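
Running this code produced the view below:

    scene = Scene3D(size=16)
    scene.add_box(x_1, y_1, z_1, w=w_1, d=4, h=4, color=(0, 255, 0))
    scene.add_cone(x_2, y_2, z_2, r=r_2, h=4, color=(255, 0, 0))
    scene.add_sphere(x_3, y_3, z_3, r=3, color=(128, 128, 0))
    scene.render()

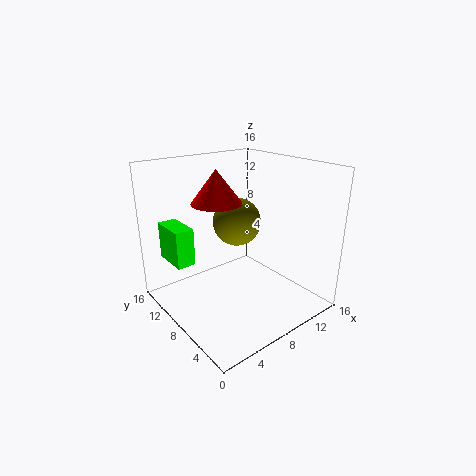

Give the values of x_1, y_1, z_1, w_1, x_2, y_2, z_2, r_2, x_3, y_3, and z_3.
x_1 = 1, y_1 = 9, z_1 = 6, w_1 = 2, x_2 = 8, y_2 = 12, z_2 = 11, r_2 = 3, x_3 = 11, y_3 = 12, z_3 = 8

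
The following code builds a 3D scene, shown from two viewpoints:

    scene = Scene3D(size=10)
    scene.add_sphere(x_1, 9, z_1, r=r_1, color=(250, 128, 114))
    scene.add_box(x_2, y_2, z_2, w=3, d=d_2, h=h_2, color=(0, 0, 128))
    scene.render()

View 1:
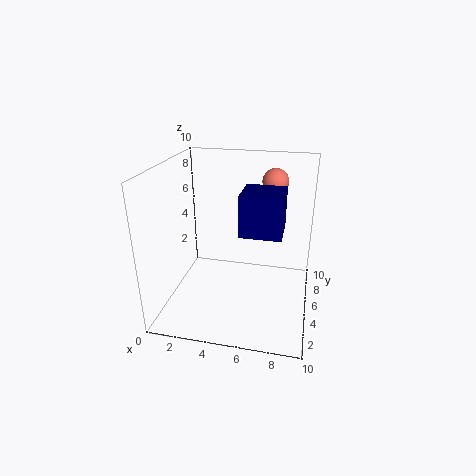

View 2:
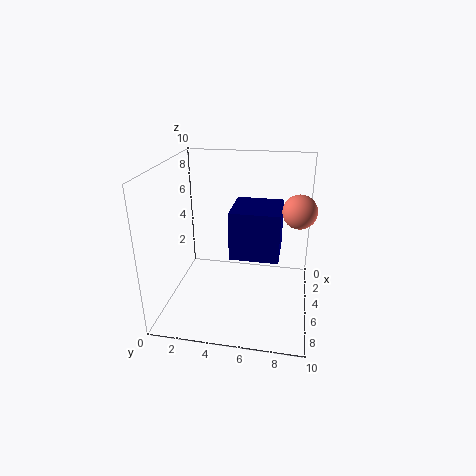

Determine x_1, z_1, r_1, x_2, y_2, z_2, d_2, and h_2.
x_1 = 7, z_1 = 8, r_1 = 1, x_2 = 5, y_2 = 5, z_2 = 5, d_2 = 3, h_2 = 3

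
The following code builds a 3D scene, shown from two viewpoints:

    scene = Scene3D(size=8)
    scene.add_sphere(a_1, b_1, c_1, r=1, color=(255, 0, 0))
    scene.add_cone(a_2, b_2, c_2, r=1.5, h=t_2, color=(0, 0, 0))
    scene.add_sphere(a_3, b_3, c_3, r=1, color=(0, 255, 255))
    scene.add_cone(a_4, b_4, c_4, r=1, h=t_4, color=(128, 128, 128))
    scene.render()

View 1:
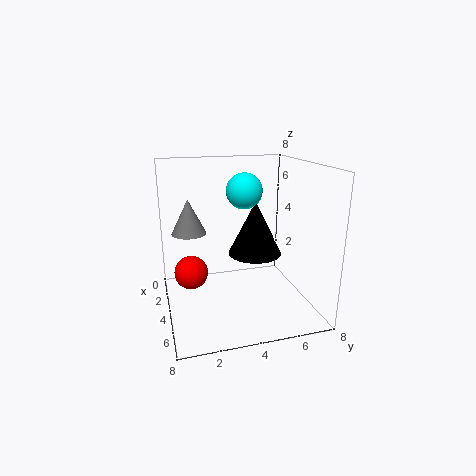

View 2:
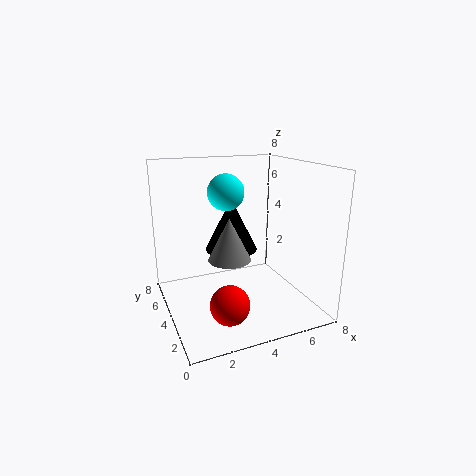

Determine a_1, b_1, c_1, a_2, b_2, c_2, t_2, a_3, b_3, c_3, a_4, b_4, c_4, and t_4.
a_1 = 2.5
b_1 = 1.5
c_1 = 1.5
a_2 = 4
b_2 = 5
c_2 = 3
t_2 = 3
a_3 = 3.5
b_3 = 4.5
c_3 = 6.5
a_4 = 2.5
b_4 = 1.5
c_4 = 4
t_4 = 2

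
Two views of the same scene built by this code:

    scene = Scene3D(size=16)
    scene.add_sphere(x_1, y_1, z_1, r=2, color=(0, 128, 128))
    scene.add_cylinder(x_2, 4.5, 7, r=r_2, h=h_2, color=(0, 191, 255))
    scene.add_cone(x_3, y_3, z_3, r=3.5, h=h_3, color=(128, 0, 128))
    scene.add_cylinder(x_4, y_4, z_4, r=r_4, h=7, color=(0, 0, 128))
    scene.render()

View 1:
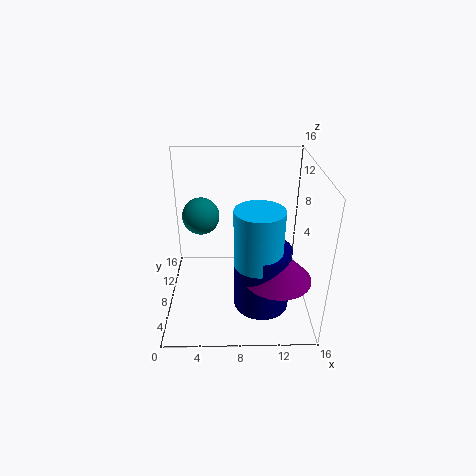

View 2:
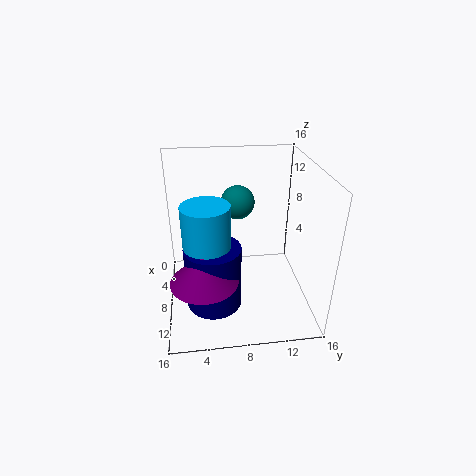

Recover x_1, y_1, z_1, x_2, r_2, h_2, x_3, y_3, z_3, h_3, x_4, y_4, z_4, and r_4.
x_1 = 4; y_1 = 8.5; z_1 = 10.5; x_2 = 10; r_2 = 2.5; h_2 = 6; x_3 = 12; y_3 = 4; z_3 = 5.5; h_3 = 3.5; x_4 = 10.5; y_4 = 5; z_4 = 1.5; r_4 = 3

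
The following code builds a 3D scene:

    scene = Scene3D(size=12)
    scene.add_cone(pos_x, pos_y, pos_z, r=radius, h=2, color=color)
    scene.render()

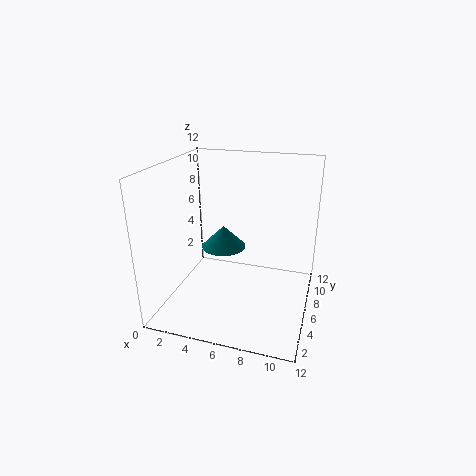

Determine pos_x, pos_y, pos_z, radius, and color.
pos_x = 4, pos_y = 8, pos_z = 4, radius = 2, color = 'teal'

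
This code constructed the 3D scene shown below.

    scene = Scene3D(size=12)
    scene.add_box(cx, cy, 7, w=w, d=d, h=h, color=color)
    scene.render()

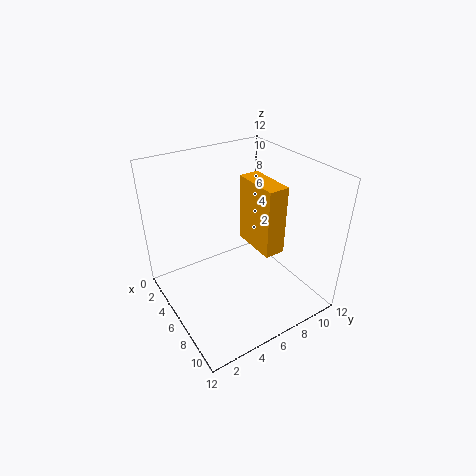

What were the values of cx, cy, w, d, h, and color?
cx = 7, cy = 5.5, w = 3.5, d = 1.5, h = 5, color = 'orange'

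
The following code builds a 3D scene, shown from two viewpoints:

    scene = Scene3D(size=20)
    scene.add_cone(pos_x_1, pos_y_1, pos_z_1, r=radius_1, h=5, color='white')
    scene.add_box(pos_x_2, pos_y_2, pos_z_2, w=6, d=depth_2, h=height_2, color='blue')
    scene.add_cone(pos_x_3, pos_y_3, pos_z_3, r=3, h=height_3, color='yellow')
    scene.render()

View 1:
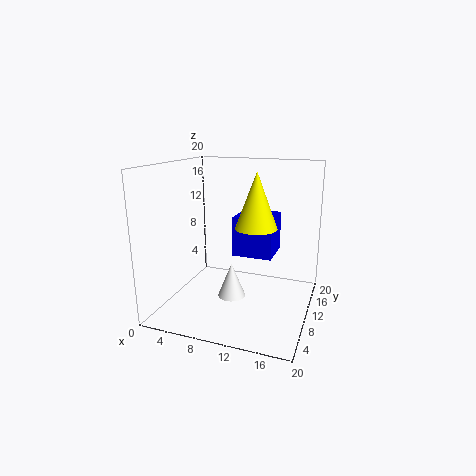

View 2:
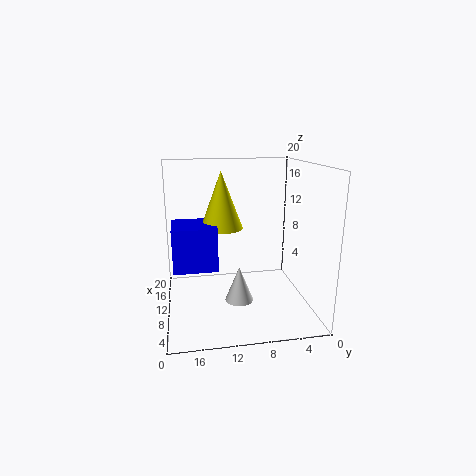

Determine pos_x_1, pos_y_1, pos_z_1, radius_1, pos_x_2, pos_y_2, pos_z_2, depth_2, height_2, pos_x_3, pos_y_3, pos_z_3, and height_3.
pos_x_1 = 9
pos_y_1 = 10
pos_z_1 = 1
radius_1 = 2
pos_x_2 = 8
pos_y_2 = 13
pos_z_2 = 6
depth_2 = 6
height_2 = 6
pos_x_3 = 12
pos_y_3 = 12
pos_z_3 = 11
height_3 = 8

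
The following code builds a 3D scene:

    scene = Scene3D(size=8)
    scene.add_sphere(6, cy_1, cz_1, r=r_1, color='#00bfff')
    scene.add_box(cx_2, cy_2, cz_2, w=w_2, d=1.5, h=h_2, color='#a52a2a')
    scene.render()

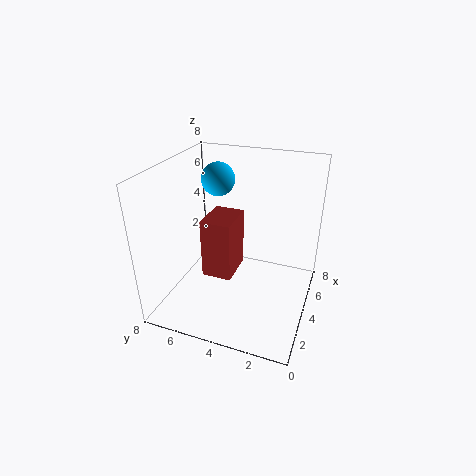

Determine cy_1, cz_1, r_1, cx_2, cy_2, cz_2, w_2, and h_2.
cy_1 = 6; cz_1 = 6.5; r_1 = 1; cx_2 = 1.5; cy_2 = 3.5; cz_2 = 3; w_2 = 2; h_2 = 3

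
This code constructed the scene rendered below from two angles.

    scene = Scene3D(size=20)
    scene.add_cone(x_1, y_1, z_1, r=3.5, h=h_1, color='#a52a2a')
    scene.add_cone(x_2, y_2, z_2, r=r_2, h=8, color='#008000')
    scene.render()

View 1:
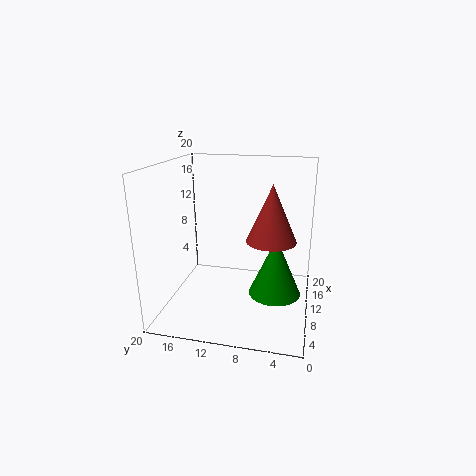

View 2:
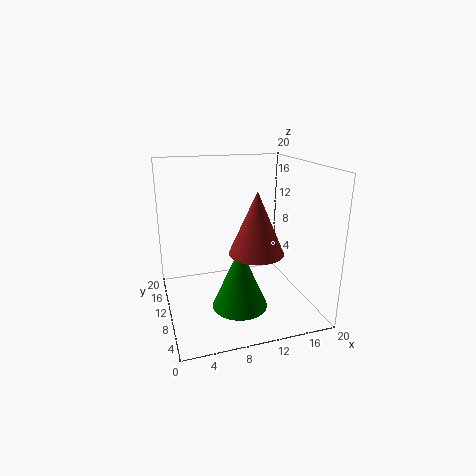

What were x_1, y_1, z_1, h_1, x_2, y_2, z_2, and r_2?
x_1 = 11; y_1 = 5.5; z_1 = 9.5; h_1 = 8; x_2 = 8.5; y_2 = 4.5; z_2 = 3; r_2 = 3.5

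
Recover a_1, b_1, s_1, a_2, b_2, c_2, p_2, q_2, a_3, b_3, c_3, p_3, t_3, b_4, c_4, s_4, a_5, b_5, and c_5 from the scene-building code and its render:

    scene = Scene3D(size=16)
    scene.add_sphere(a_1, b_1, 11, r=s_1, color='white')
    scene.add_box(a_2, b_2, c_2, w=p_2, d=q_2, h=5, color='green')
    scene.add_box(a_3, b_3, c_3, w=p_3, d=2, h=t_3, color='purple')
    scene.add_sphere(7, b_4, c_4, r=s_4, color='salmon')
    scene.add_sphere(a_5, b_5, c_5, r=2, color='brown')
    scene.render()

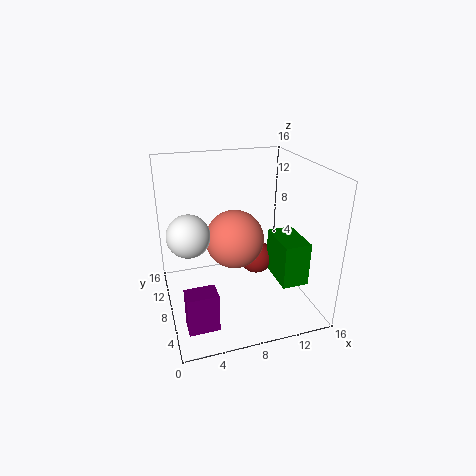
a_1 = 2
b_1 = 4
s_1 = 2
a_2 = 12
b_2 = 4
c_2 = 3
p_2 = 3
q_2 = 5
a_3 = 1
b_3 = 1
c_3 = 2
p_3 = 3
t_3 = 4
b_4 = 6
c_4 = 9
s_4 = 3
a_5 = 11
b_5 = 10
c_5 = 4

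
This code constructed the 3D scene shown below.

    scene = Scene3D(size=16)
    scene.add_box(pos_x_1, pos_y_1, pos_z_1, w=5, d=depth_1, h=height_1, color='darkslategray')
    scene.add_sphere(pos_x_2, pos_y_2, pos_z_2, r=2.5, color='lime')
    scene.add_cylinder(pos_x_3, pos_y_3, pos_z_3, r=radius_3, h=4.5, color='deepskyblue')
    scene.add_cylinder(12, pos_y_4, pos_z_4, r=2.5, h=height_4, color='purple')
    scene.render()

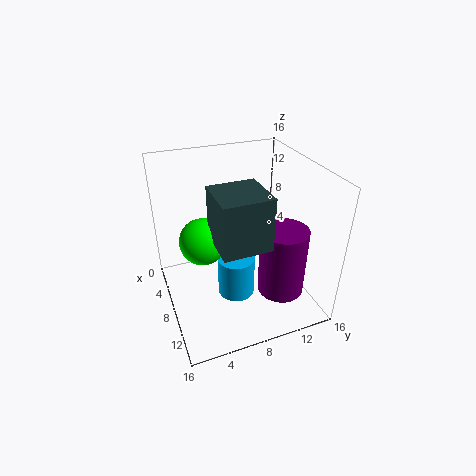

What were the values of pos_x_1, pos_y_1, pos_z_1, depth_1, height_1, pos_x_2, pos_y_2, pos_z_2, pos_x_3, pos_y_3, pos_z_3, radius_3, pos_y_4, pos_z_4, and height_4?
pos_x_1 = 8.5; pos_y_1 = 4.5; pos_z_1 = 9.5; depth_1 = 5; height_1 = 5.5; pos_x_2 = 8; pos_y_2 = 4; pos_z_2 = 8.5; pos_x_3 = 10; pos_y_3 = 7; pos_z_3 = 2.5; radius_3 = 2; pos_y_4 = 11.5; pos_z_4 = 3; height_4 = 7.5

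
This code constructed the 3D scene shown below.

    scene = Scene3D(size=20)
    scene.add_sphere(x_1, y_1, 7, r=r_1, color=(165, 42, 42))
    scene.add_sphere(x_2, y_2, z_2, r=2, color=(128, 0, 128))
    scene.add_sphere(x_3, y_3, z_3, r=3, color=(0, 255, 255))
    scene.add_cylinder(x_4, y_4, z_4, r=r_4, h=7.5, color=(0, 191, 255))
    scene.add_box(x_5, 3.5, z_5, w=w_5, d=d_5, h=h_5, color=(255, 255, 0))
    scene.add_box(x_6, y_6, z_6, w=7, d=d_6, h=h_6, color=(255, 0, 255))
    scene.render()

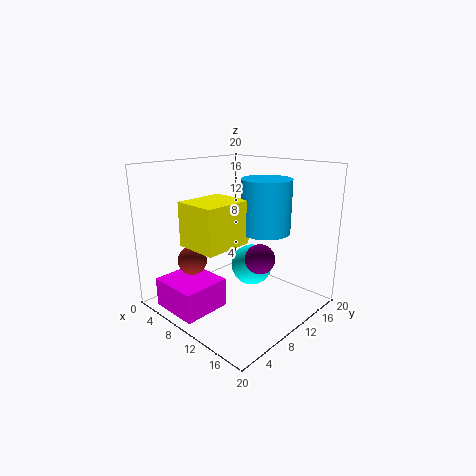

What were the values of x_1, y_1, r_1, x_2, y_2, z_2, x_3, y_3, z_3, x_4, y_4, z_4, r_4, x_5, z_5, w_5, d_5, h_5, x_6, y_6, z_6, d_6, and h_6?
x_1 = 6
y_1 = 5
r_1 = 2
x_2 = 14
y_2 = 10
z_2 = 8
x_3 = 10
y_3 = 13
z_3 = 5
x_4 = 12
y_4 = 13.5
z_4 = 10.5
r_4 = 3.5
x_5 = 5.5
z_5 = 9.5
w_5 = 6
d_5 = 7
h_5 = 6
x_6 = 3.5
y_6 = 0.5
z_6 = 1
d_6 = 6.5
h_6 = 4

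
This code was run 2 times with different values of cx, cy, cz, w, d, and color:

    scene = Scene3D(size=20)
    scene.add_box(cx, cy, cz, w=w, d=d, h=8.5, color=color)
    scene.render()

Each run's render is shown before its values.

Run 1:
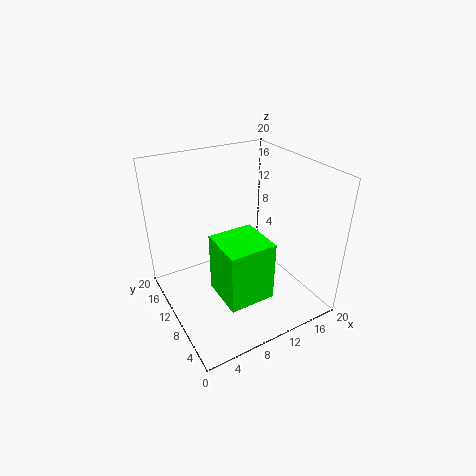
cx = 6
cy = 4.5
cz = 2.5
w = 6.5
d = 6.5
color = 'lime'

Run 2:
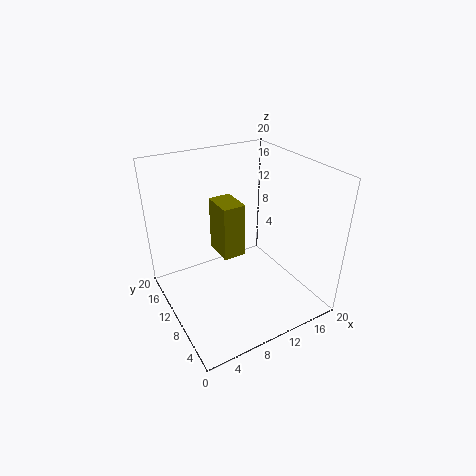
cx = 9.5
cy = 13
cz = 4.5
w = 3.5
d = 5
color = 'olive'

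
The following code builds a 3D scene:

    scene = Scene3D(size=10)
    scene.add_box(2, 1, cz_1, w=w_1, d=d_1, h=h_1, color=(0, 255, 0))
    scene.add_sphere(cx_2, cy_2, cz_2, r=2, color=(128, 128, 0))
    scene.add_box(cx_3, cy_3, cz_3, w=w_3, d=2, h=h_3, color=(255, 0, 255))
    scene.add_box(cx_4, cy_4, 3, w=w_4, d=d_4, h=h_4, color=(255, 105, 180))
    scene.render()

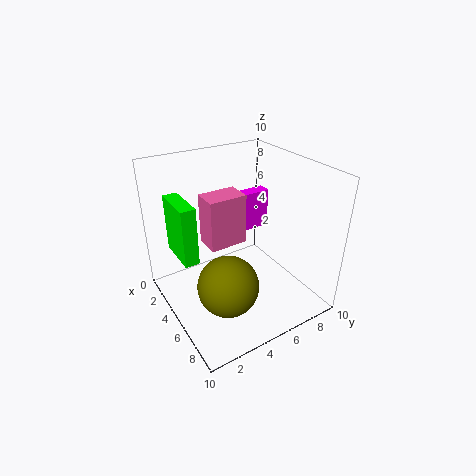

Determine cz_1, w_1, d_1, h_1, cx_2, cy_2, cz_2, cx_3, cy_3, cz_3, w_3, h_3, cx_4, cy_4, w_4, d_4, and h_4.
cz_1 = 4, w_1 = 3, d_1 = 1, h_1 = 4, cx_2 = 7, cy_2 = 3, cz_2 = 3, cx_3 = 2, cy_3 = 7, cz_3 = 4, w_3 = 1, h_3 = 3, cx_4 = 1, cy_4 = 4, w_4 = 2, d_4 = 3, h_4 = 4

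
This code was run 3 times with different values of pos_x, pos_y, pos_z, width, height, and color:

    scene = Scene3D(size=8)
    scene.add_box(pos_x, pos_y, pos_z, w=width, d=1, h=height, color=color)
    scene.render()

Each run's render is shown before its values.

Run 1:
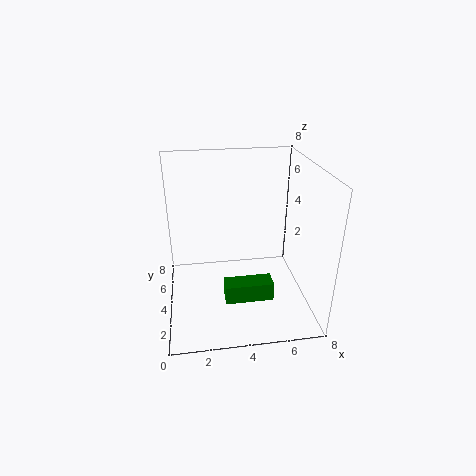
pos_x = 3, pos_y = 1.5, pos_z = 1.5, width = 2.5, height = 1, color = 'green'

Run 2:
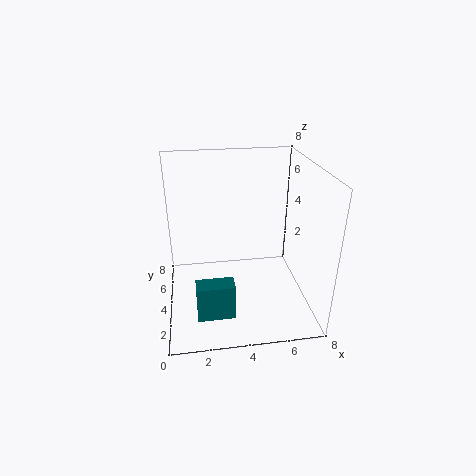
pos_x = 1.5, pos_y = 1.5, pos_z = 0.5, width = 2, height = 2, color = 'teal'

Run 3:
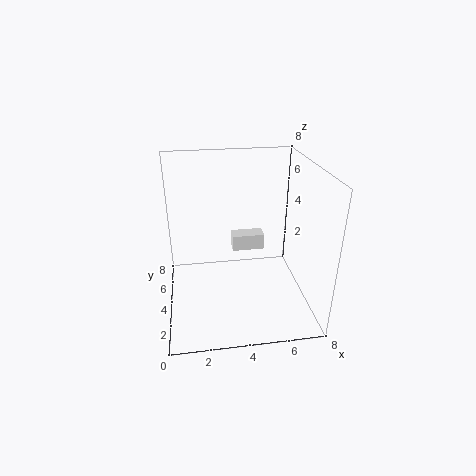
pos_x = 4, pos_y = 6, pos_z = 2, width = 2, height = 1, color = 'white'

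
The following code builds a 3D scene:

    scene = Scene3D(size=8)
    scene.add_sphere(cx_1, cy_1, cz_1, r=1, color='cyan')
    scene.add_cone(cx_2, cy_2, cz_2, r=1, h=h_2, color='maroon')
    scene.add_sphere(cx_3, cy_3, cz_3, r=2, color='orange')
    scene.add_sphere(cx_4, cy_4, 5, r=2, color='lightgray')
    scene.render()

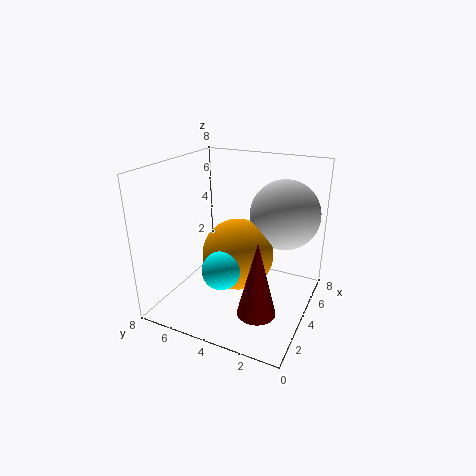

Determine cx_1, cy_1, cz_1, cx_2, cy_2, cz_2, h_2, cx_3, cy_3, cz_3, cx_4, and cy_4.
cx_1 = 2; cy_1 = 4; cz_1 = 3; cx_2 = 2; cy_2 = 2; cz_2 = 1; h_2 = 4; cx_3 = 4; cy_3 = 4; cz_3 = 3; cx_4 = 6; cy_4 = 2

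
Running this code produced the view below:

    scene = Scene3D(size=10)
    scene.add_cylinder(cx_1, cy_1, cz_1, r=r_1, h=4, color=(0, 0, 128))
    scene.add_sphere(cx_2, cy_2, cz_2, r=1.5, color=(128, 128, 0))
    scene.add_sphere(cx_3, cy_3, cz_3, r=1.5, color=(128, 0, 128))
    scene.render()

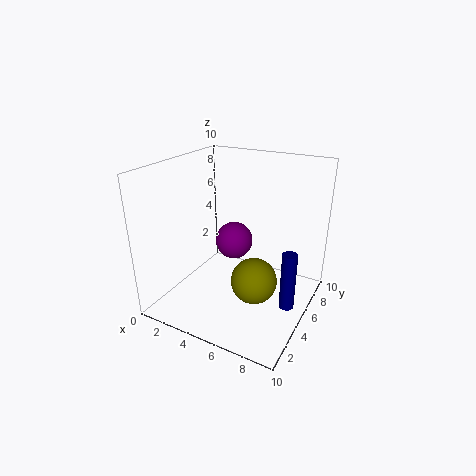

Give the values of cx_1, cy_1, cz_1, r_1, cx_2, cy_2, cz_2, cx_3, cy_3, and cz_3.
cx_1 = 9, cy_1 = 4.5, cz_1 = 1, r_1 = 0.5, cx_2 = 7, cy_2 = 3.5, cz_2 = 3, cx_3 = 3, cy_3 = 8, cz_3 = 3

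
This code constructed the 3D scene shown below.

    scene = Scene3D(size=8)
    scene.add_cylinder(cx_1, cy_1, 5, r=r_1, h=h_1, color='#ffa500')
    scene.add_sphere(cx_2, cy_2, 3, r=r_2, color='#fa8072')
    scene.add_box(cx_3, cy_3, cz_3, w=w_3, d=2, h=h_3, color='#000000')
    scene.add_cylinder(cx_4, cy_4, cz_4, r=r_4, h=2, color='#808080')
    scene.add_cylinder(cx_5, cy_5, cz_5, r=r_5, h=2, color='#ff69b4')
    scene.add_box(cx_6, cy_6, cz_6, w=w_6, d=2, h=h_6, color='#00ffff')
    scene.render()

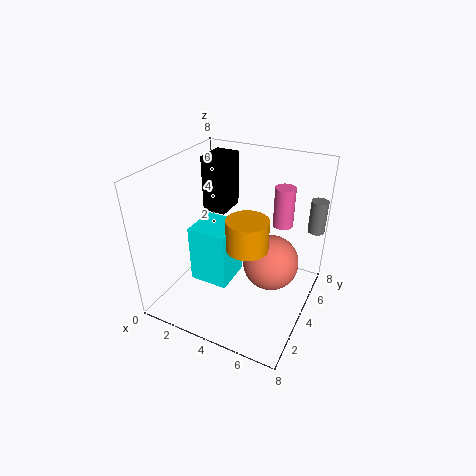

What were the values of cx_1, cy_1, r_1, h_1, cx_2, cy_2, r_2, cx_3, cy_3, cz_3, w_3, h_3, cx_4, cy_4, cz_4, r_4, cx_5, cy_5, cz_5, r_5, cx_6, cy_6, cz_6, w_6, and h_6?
cx_1 = 5.5; cy_1 = 2; r_1 = 1; h_1 = 1.5; cx_2 = 6; cy_2 = 4; r_2 = 1.5; cx_3 = 0.5; cy_3 = 6; cz_3 = 4; w_3 = 1.5; h_3 = 3.5; cx_4 = 7.5; cy_4 = 7.5; cz_4 = 3.5; r_4 = 0.5; cx_5 = 6.5; cy_5 = 4; cz_5 = 5.5; r_5 = 0.5; cx_6 = 2.5; cy_6 = 1.5; cz_6 = 2.5; w_6 = 2; h_6 = 3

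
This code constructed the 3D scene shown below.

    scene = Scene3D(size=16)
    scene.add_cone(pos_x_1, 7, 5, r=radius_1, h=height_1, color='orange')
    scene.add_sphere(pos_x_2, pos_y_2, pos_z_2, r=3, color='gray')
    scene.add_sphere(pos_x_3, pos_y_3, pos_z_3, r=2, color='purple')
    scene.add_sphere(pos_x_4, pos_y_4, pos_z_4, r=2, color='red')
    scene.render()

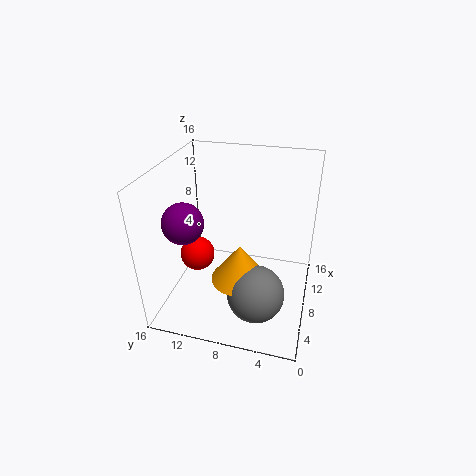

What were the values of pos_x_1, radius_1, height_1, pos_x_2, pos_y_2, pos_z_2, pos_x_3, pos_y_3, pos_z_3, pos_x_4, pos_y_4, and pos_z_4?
pos_x_1 = 5
radius_1 = 3
height_1 = 4
pos_x_2 = 4
pos_y_2 = 5
pos_z_2 = 4
pos_x_3 = 3
pos_y_3 = 12
pos_z_3 = 12
pos_x_4 = 8
pos_y_4 = 13
pos_z_4 = 5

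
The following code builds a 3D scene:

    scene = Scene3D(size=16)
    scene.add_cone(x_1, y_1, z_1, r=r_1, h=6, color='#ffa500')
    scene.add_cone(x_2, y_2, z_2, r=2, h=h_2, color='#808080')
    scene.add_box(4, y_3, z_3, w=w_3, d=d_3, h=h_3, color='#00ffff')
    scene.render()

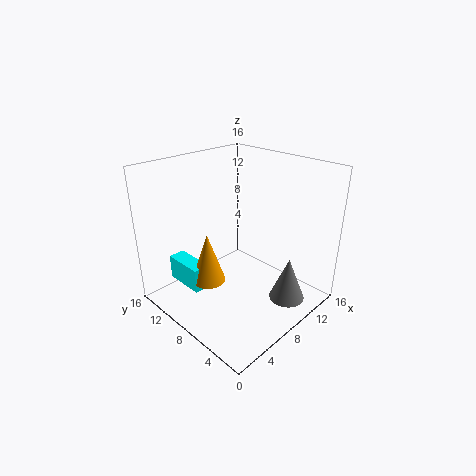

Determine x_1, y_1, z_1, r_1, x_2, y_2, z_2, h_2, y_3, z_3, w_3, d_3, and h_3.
x_1 = 6; y_1 = 11; z_1 = 2; r_1 = 2; x_2 = 11; y_2 = 3; z_2 = 1; h_2 = 5; y_3 = 11; z_3 = 1; w_3 = 2; d_3 = 5; h_3 = 3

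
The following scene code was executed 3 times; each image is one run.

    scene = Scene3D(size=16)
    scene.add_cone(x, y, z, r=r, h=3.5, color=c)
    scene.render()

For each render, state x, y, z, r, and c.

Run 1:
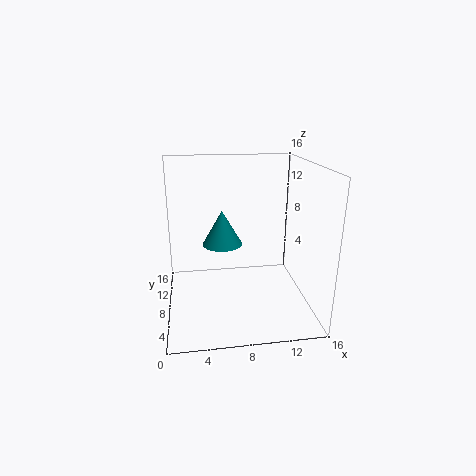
x = 6
y = 5.5
z = 8.5
r = 2
c = 'teal'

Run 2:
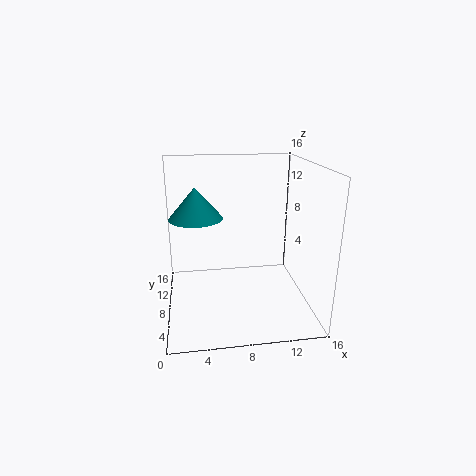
x = 3.5
y = 9.5
z = 10
r = 3
c = 'teal'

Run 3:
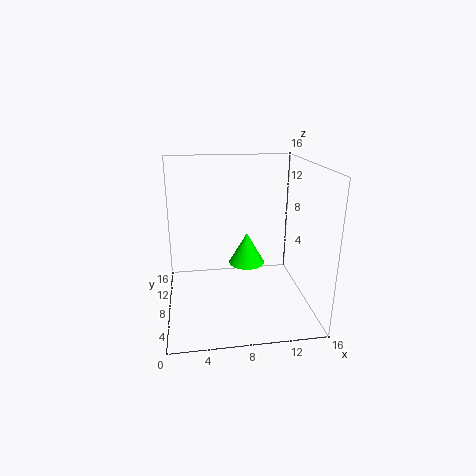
x = 9
y = 8
z = 5
r = 2
c = 'lime'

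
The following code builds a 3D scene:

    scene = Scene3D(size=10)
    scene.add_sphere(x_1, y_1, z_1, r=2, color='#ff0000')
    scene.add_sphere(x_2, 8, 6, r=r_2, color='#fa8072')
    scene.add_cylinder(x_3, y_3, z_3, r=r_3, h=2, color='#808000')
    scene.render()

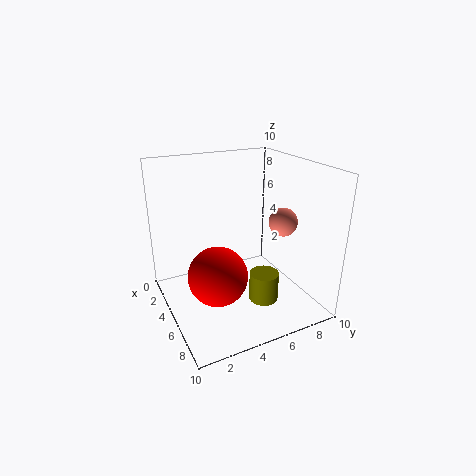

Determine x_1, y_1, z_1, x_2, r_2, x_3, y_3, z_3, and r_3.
x_1 = 6, y_1 = 3, z_1 = 3, x_2 = 6, r_2 = 1, x_3 = 7, y_3 = 6, z_3 = 1, r_3 = 1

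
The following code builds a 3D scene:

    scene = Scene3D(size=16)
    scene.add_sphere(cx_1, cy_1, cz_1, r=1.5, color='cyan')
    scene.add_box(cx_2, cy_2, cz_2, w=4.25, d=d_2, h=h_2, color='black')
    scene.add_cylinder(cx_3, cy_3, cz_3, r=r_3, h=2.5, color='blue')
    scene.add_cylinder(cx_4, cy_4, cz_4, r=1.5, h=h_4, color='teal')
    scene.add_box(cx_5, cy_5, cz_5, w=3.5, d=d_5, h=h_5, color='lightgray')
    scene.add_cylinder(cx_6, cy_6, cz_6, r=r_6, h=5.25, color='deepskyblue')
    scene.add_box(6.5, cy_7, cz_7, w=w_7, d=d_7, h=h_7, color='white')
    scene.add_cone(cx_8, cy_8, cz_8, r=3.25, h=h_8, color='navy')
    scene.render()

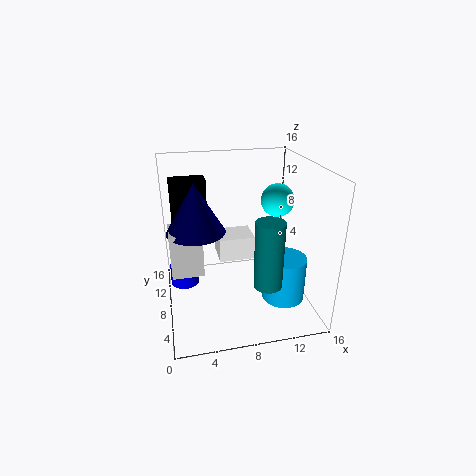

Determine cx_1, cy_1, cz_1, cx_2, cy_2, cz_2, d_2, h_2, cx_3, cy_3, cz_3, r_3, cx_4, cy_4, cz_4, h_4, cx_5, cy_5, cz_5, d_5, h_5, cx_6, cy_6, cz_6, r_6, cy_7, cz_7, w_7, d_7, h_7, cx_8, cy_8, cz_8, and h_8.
cx_1 = 10.5
cy_1 = 3
cz_1 = 14
cx_2 = 1
cy_2 = 12.5
cz_2 = 7.5
d_2 = 2.25
h_2 = 6
cx_3 = 2
cy_3 = 12
cz_3 = 0.5
r_3 = 1.75
cx_4 = 10.25
cy_4 = 3.75
cz_4 = 4.25
h_4 = 7.25
cx_5 = 0.5
cy_5 = 7
cz_5 = 4.25
d_5 = 3.75
h_5 = 5
cx_6 = 13.25
cy_6 = 6.75
cz_6 = 0.25
r_6 = 2.5
cy_7 = 11.5
cz_7 = 3
w_7 = 4.5
d_7 = 3.75
h_7 = 3
cx_8 = 3.5
cy_8 = 9
cz_8 = 8.75
h_8 = 5.5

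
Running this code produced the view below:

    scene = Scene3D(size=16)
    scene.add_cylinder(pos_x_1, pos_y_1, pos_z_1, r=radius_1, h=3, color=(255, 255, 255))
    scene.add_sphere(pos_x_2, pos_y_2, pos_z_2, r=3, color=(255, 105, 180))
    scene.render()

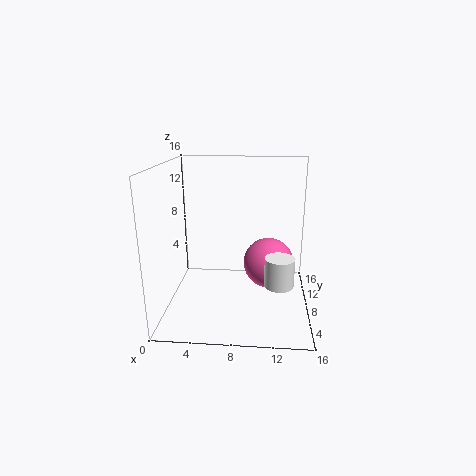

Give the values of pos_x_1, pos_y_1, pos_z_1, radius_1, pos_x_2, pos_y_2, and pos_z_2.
pos_x_1 = 12.5
pos_y_1 = 4
pos_z_1 = 4.5
radius_1 = 1.5
pos_x_2 = 11.5
pos_y_2 = 10.5
pos_z_2 = 4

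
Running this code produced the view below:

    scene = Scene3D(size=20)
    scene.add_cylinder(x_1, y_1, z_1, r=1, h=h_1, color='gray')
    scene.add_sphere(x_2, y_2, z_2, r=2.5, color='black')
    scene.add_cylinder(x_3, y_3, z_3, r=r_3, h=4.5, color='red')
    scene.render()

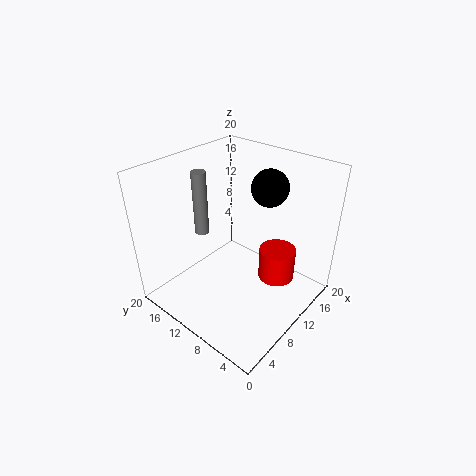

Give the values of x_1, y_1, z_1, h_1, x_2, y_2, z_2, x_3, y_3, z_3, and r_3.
x_1 = 8, y_1 = 15, z_1 = 10, h_1 = 9, x_2 = 13.5, y_2 = 7.5, z_2 = 17, x_3 = 12.5, y_3 = 5, z_3 = 4.5, r_3 = 2.5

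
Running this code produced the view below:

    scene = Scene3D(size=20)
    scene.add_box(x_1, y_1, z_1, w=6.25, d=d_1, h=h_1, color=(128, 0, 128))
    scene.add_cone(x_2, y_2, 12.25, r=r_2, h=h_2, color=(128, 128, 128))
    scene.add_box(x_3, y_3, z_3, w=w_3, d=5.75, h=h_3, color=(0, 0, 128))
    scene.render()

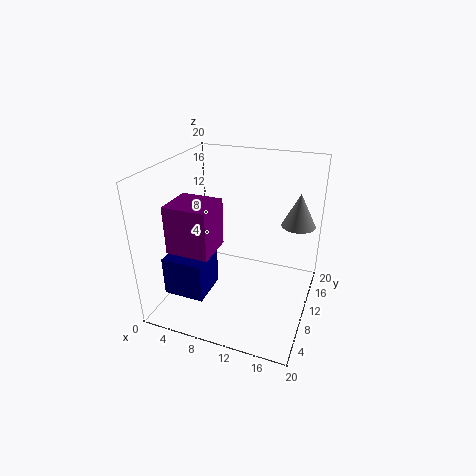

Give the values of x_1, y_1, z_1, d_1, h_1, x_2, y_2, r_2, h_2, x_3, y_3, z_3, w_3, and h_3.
x_1 = 0.75; y_1 = 6; z_1 = 7.75; d_1 = 5.75; h_1 = 7; x_2 = 17.75; y_2 = 12.25; r_2 = 2.25; h_2 = 4.5; x_3 = 0.25; y_3 = 5.25; z_3 = 1.25; w_3 = 6; h_3 = 5.75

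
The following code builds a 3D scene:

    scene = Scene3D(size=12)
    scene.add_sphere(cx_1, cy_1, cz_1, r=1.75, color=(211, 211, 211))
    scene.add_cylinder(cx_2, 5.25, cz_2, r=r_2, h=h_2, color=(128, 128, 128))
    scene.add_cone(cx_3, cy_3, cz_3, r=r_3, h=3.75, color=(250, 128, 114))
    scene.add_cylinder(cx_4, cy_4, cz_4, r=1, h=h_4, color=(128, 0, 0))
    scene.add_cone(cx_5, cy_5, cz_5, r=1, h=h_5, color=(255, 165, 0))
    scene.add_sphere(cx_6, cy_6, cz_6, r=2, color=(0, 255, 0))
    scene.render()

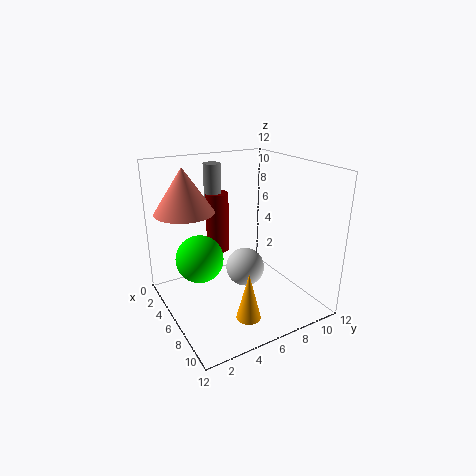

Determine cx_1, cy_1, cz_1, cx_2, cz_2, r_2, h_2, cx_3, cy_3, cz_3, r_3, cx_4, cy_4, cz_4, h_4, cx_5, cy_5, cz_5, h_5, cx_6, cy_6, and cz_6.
cx_1 = 4.75
cy_1 = 7.5
cz_1 = 2.25
cx_2 = 3
cz_2 = 7.75
r_2 = 0.75
h_2 = 4
cx_3 = 3.25
cy_3 = 2.5
cz_3 = 8
r_3 = 2.5
cx_4 = 3.25
cy_4 = 5.5
cz_4 = 4
h_4 = 5.25
cx_5 = 9
cy_5 = 5.25
cz_5 = 0.25
h_5 = 4
cx_6 = 4.75
cy_6 = 3
cz_6 = 4.25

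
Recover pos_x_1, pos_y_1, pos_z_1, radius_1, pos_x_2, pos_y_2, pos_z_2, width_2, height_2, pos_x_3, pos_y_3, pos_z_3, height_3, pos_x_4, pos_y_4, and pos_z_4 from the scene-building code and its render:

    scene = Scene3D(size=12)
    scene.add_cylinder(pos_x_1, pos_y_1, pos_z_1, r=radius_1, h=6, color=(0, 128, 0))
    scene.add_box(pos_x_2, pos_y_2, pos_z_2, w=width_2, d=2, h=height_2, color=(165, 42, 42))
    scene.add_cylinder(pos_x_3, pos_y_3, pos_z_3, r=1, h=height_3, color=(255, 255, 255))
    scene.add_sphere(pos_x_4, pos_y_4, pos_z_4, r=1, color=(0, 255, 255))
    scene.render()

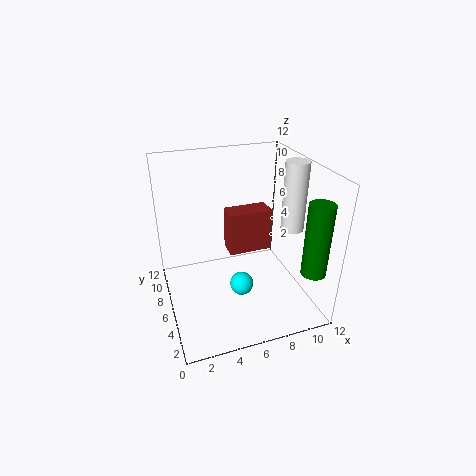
pos_x_1 = 11; pos_y_1 = 2; pos_z_1 = 4; radius_1 = 1; pos_x_2 = 6; pos_y_2 = 8; pos_z_2 = 3; width_2 = 4; height_2 = 4; pos_x_3 = 11; pos_y_3 = 6; pos_z_3 = 6; height_3 = 6; pos_x_4 = 6; pos_y_4 = 5; pos_z_4 = 2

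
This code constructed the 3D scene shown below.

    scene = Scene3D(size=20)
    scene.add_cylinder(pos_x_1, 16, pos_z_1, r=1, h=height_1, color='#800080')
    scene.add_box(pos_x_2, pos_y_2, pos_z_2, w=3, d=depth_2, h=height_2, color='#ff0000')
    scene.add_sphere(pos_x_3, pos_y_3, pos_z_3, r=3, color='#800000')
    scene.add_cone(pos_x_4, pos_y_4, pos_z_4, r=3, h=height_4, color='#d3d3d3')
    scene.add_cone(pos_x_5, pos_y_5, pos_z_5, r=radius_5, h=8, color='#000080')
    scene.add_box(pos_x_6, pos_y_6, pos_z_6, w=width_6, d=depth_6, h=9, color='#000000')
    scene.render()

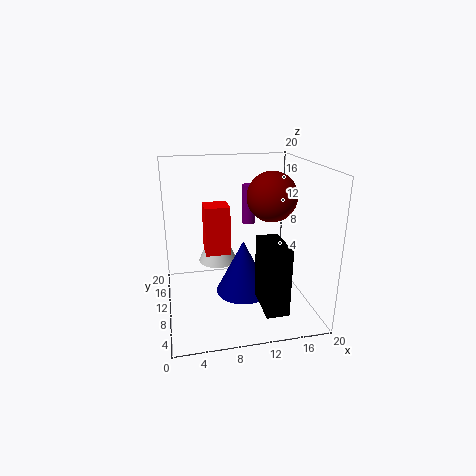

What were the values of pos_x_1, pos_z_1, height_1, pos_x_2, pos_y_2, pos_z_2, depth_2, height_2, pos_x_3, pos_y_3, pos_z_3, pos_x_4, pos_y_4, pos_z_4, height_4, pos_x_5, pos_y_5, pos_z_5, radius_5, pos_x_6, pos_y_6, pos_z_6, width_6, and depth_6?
pos_x_1 = 13, pos_z_1 = 10, height_1 = 6, pos_x_2 = 5, pos_y_2 = 5, pos_z_2 = 10, depth_2 = 3, height_2 = 6, pos_x_3 = 13, pos_y_3 = 5, pos_z_3 = 17, pos_x_4 = 8, pos_y_4 = 16, pos_z_4 = 4, height_4 = 7, pos_x_5 = 11, pos_y_5 = 11, pos_z_5 = 1, radius_5 = 4, pos_x_6 = 12, pos_y_6 = 2, pos_z_6 = 2, width_6 = 3, depth_6 = 6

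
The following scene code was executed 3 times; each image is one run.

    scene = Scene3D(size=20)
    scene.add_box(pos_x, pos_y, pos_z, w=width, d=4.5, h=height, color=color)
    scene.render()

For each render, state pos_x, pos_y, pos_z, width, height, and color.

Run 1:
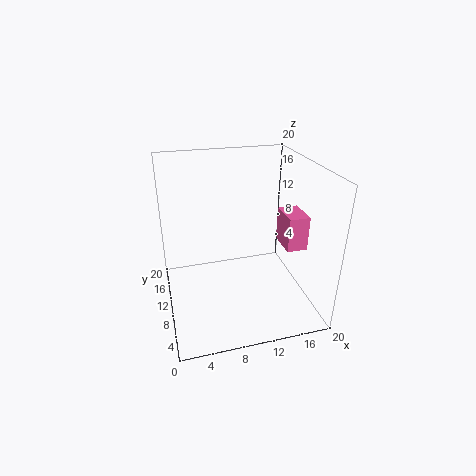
pos_x = 16.75, pos_y = 8, pos_z = 7.75, width = 3, height = 5, color = 'hotpink'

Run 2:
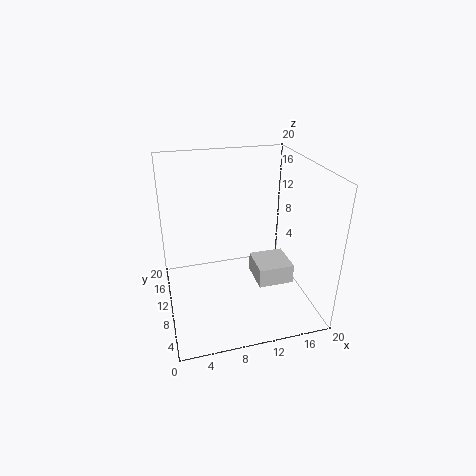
pos_x = 11, pos_y = 3.25, pos_z = 6.25, width = 4.5, height = 2.5, color = 'lightgray'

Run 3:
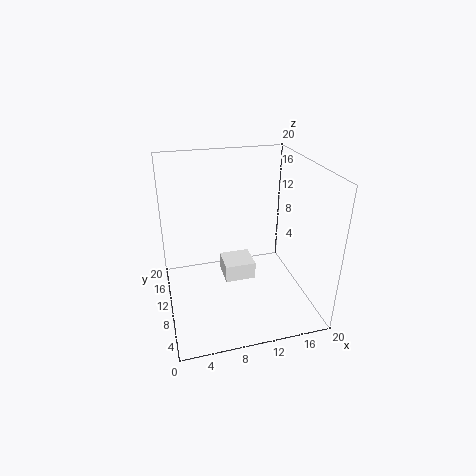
pos_x = 8.75, pos_y = 12.25, pos_z = 1, width = 4.75, height = 2.75, color = 'white'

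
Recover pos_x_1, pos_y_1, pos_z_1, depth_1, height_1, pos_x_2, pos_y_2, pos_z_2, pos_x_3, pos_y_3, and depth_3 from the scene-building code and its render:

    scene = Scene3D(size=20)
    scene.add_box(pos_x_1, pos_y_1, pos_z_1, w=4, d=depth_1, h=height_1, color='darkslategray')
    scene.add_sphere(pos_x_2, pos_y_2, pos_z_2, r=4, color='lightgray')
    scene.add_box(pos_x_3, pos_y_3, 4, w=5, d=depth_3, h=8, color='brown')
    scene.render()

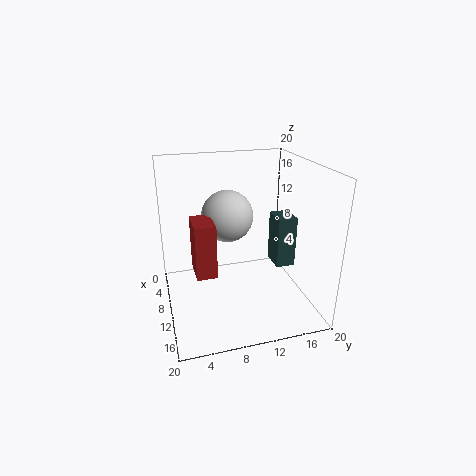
pos_x_1 = 4
pos_y_1 = 17
pos_z_1 = 3
depth_1 = 3
height_1 = 8
pos_x_2 = 4
pos_y_2 = 10
pos_z_2 = 11
pos_x_3 = 5
pos_y_3 = 4
depth_3 = 3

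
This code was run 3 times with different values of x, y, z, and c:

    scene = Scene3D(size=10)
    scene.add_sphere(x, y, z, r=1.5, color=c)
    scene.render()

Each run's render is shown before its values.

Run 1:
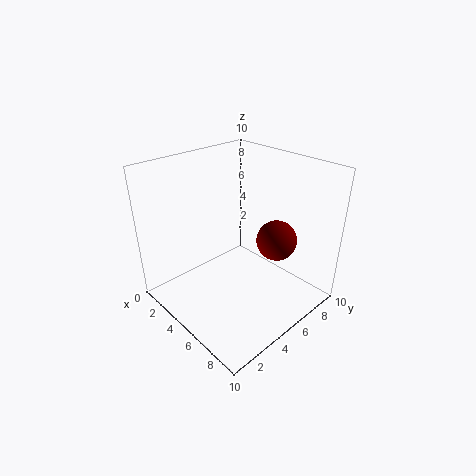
x = 6; y = 8; z = 4; c = 'maroon'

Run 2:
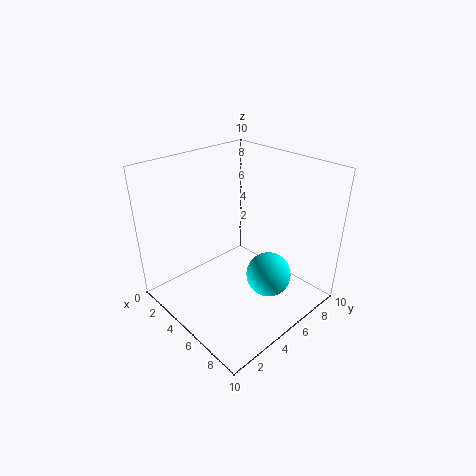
x = 7.5; y = 5.5; z = 3; c = 'cyan'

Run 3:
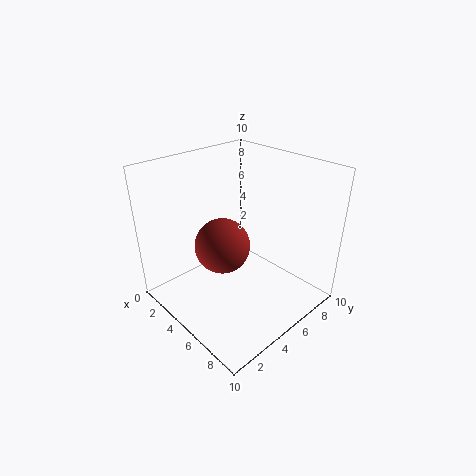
x = 7.5; y = 1.5; z = 7; c = 'brown'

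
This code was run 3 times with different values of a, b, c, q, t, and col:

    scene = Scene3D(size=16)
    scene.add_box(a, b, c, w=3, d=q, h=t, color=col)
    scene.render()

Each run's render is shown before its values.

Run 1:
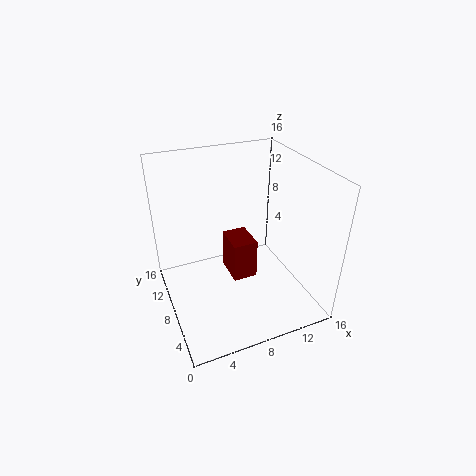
a = 8, b = 9, c = 1, q = 4, t = 5, col = 'maroon'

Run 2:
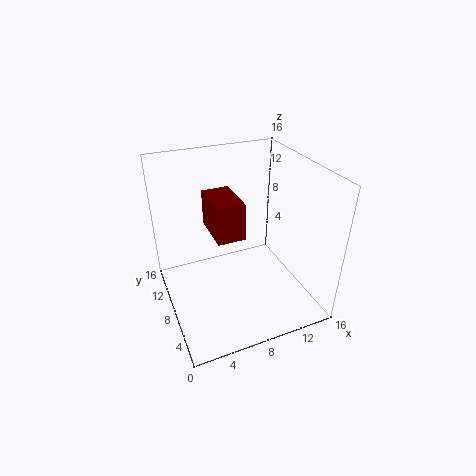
a = 5, b = 6, c = 9, q = 5, t = 4, col = 'maroon'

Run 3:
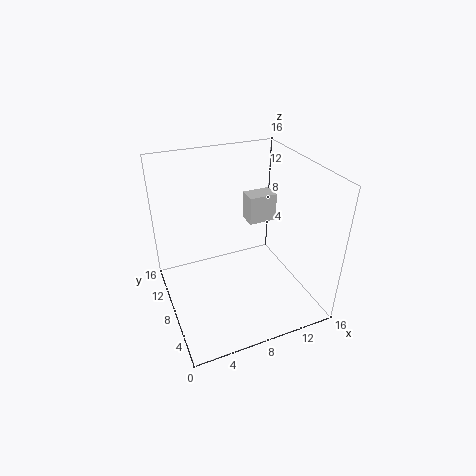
a = 9, b = 7, c = 10, q = 2, t = 3, col = 'lightgray'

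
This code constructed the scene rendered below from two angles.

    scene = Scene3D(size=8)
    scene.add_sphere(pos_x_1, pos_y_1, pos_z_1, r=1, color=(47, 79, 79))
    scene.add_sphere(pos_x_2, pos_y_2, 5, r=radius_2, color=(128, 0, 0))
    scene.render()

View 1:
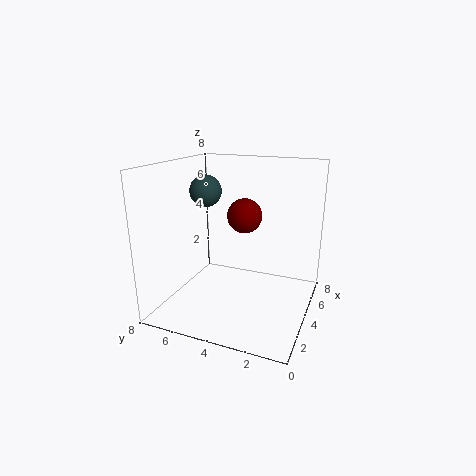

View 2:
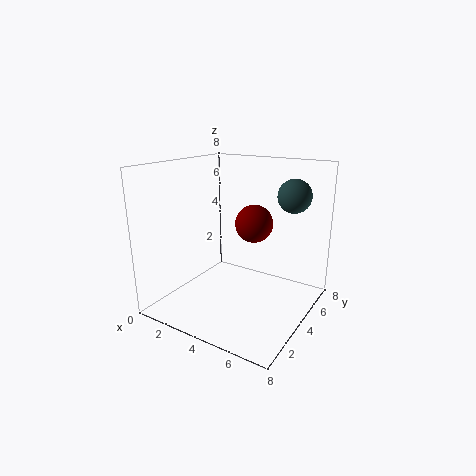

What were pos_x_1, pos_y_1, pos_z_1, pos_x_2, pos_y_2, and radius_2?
pos_x_1 = 6; pos_y_1 = 7; pos_z_1 = 6; pos_x_2 = 5; pos_y_2 = 4; radius_2 = 1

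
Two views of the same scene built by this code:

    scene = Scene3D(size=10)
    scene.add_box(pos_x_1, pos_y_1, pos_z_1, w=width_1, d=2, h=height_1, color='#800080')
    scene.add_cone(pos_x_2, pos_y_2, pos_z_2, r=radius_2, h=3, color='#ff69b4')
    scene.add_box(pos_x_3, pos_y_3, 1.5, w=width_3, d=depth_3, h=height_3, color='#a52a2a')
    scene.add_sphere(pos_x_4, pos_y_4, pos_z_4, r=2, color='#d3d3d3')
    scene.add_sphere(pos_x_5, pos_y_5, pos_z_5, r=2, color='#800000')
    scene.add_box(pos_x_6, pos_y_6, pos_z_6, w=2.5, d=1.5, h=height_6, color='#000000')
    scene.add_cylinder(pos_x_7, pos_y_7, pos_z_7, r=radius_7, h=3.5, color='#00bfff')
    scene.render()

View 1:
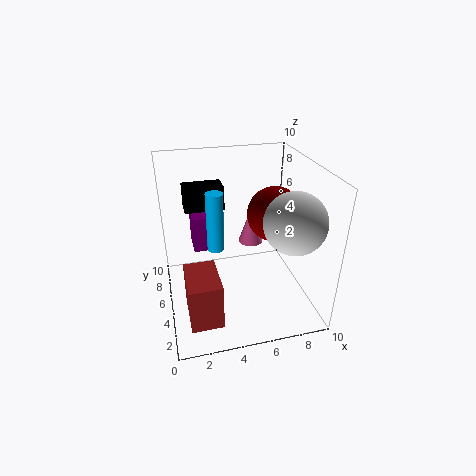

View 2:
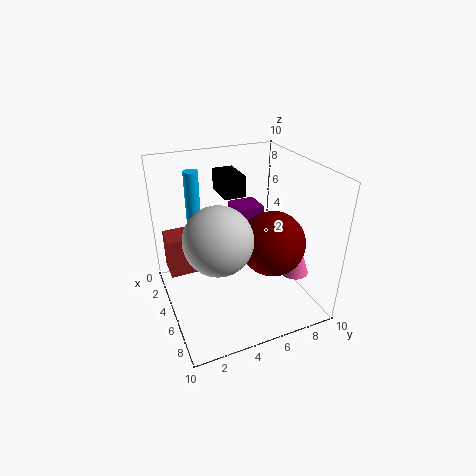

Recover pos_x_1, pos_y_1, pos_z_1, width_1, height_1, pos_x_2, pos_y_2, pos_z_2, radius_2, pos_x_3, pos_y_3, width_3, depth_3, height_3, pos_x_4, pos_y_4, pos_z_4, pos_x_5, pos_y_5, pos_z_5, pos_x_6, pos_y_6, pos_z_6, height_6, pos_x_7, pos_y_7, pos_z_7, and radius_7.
pos_x_1 = 2
pos_y_1 = 5.5
pos_z_1 = 4
width_1 = 2
height_1 = 2.5
pos_x_2 = 7
pos_y_2 = 8.5
pos_z_2 = 2.5
radius_2 = 1
pos_x_3 = 1
pos_y_3 = 0.5
width_3 = 2
depth_3 = 3
height_3 = 3
pos_x_4 = 8
pos_y_4 = 2.5
pos_z_4 = 7
pos_x_5 = 8
pos_y_5 = 6
pos_z_5 = 6
pos_x_6 = 1.5
pos_y_6 = 4.5
pos_z_6 = 7.5
height_6 = 1.5
pos_x_7 = 3
pos_y_7 = 2.5
pos_z_7 = 6
radius_7 = 0.5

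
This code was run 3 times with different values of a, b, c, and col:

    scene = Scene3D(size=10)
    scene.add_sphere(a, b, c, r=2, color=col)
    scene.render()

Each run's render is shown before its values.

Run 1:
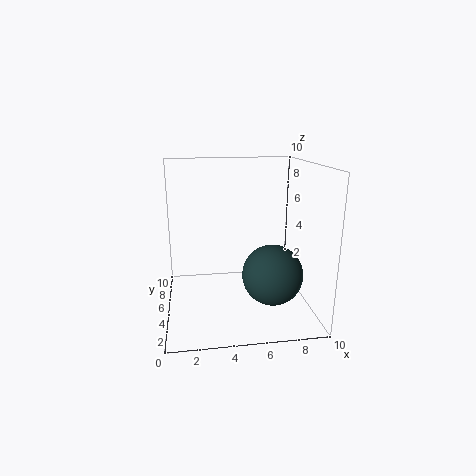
a = 7; b = 3; c = 3; col = 'darkslategray'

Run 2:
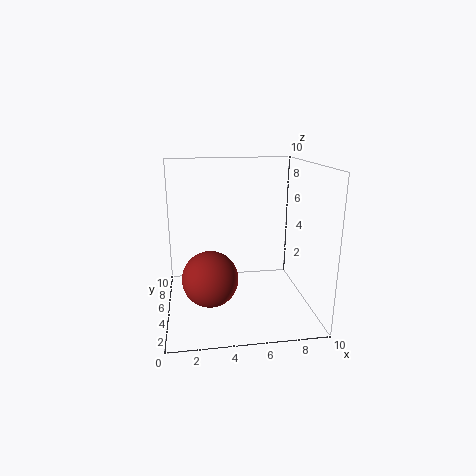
a = 3; b = 5; c = 2; col = 'brown'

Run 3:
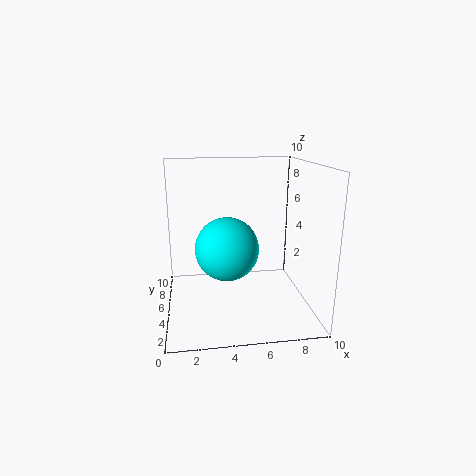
a = 4; b = 3; c = 5; col = 'cyan'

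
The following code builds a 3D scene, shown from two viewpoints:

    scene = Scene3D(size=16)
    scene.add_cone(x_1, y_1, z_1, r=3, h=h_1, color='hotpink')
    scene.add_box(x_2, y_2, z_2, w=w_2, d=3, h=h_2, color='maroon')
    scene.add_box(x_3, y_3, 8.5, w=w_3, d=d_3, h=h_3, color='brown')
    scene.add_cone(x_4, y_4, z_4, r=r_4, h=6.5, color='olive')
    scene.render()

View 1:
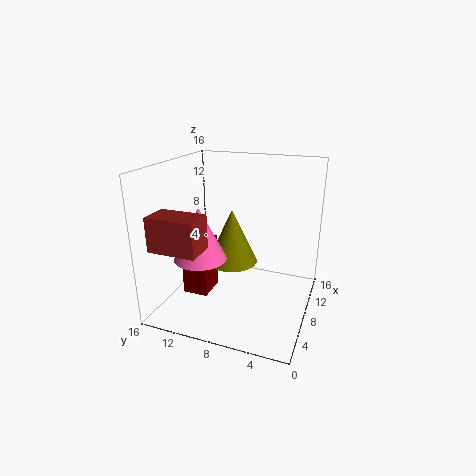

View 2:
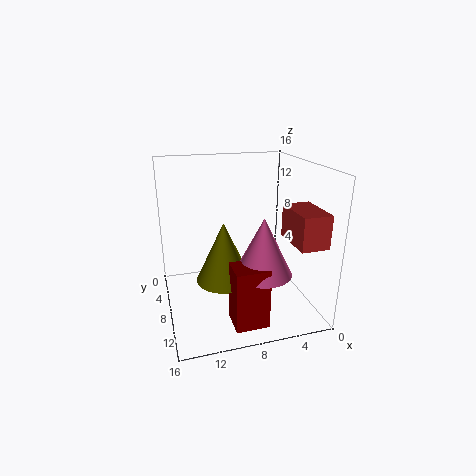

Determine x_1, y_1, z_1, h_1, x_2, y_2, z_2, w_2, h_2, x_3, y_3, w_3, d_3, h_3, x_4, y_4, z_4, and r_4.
x_1 = 6.5; y_1 = 12; z_1 = 5.5; h_1 = 6; x_2 = 6.5; y_2 = 11.5; z_2 = 0.5; w_2 = 3.5; h_2 = 6.5; x_3 = 0.5; y_3 = 9.5; w_3 = 3; d_3 = 5; h_3 = 3.5; x_4 = 10; y_4 = 9.5; z_4 = 4; r_4 = 3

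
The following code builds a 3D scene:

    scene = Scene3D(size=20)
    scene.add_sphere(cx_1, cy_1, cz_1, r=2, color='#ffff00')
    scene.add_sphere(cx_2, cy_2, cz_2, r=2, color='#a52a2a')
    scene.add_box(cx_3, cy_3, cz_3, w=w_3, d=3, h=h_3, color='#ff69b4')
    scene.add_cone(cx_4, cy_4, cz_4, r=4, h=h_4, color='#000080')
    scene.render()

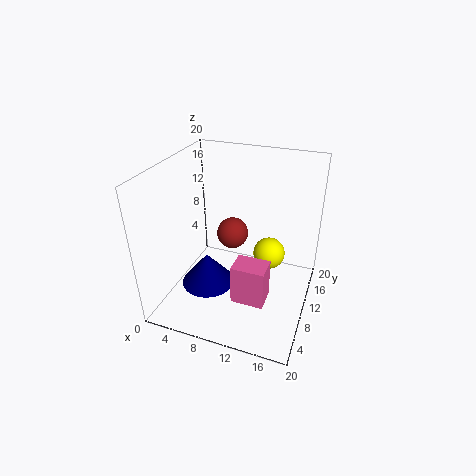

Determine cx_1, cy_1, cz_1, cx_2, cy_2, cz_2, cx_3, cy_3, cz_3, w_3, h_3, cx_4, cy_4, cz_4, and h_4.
cx_1 = 15, cy_1 = 8, cz_1 = 10, cx_2 = 10, cy_2 = 8, cz_2 = 12, cx_3 = 12, cy_3 = 2, cz_3 = 6, w_3 = 4, h_3 = 5, cx_4 = 5, cy_4 = 10, cz_4 = 1, h_4 = 5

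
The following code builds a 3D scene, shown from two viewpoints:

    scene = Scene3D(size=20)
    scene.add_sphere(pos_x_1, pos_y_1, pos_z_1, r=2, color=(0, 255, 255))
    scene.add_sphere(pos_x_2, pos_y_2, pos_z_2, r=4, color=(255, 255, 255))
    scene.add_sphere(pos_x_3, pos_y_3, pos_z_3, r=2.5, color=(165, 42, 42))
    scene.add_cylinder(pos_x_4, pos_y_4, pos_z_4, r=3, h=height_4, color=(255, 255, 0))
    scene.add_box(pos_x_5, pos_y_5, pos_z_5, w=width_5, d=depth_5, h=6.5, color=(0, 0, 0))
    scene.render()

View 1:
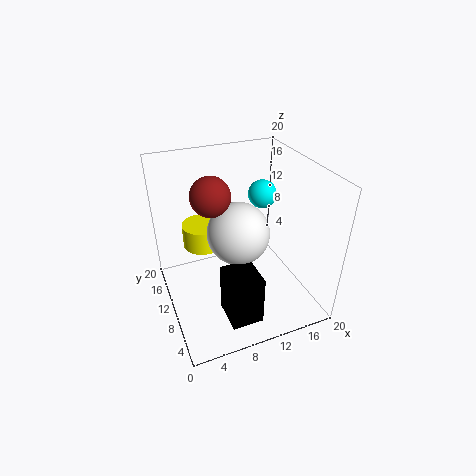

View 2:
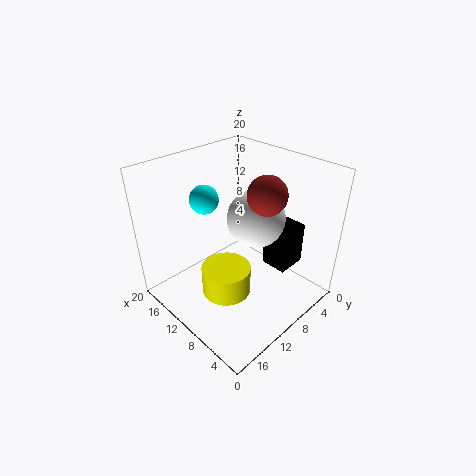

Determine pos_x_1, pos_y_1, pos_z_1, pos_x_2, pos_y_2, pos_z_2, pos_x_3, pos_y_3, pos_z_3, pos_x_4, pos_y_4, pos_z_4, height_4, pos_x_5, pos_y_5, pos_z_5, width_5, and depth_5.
pos_x_1 = 14.5
pos_y_1 = 12
pos_z_1 = 15
pos_x_2 = 9
pos_y_2 = 7.5
pos_z_2 = 12.5
pos_x_3 = 6
pos_y_3 = 9
pos_z_3 = 17.5
pos_x_4 = 6.5
pos_y_4 = 15.5
pos_z_4 = 6.5
height_4 = 3.5
pos_x_5 = 5.5
pos_y_5 = 0.5
pos_z_5 = 3.5
width_5 = 4
depth_5 = 4.5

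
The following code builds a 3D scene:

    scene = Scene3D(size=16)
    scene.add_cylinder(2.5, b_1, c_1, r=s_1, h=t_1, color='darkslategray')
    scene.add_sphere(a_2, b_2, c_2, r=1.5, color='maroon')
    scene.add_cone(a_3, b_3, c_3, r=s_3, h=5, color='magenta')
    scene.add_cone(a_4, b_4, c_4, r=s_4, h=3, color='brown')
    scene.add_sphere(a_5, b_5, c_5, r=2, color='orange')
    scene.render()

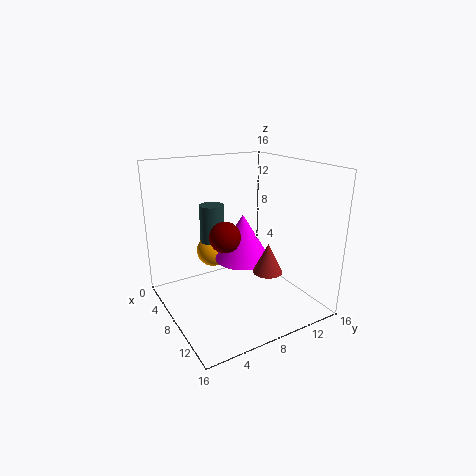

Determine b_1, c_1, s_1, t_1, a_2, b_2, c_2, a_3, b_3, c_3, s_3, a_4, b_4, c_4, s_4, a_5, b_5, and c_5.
b_1 = 7.5
c_1 = 5.5
s_1 = 1.5
t_1 = 5
a_2 = 11.5
b_2 = 4.5
c_2 = 10
a_3 = 9
b_3 = 8
c_3 = 6
s_3 = 3
a_4 = 13
b_4 = 8.5
c_4 = 6
s_4 = 1.5
a_5 = 2.5
b_5 = 7.5
c_5 = 4.5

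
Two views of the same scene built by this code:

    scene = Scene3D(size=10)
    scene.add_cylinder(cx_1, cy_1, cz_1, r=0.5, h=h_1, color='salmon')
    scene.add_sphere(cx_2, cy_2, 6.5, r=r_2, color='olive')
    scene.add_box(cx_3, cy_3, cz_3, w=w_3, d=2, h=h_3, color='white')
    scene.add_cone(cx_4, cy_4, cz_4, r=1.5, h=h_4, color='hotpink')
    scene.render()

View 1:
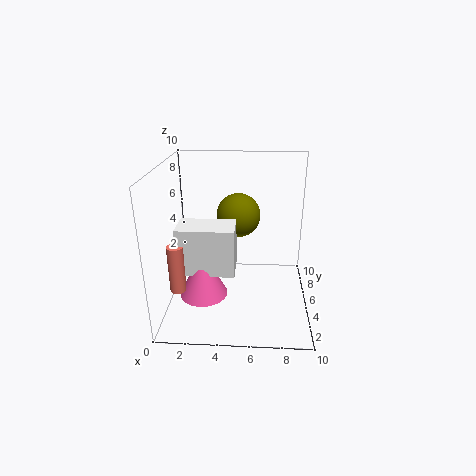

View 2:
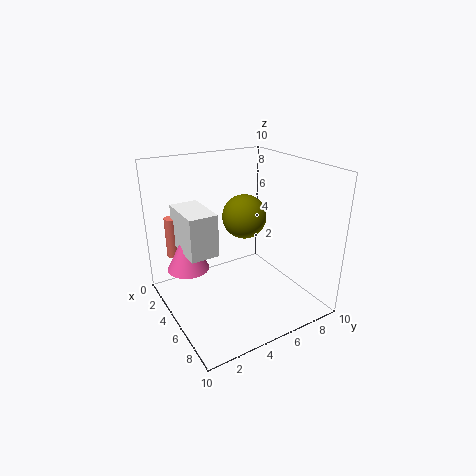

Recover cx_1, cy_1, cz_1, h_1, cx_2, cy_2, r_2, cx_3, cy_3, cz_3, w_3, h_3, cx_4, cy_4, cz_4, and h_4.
cx_1 = 1.5; cy_1 = 1.5; cz_1 = 3; h_1 = 3; cx_2 = 5; cy_2 = 5.5; r_2 = 1.5; cx_3 = 1.5; cy_3 = 1.5; cz_3 = 4; w_3 = 3.5; h_3 = 3; cx_4 = 3; cy_4 = 2; cz_4 = 2.5; h_4 = 3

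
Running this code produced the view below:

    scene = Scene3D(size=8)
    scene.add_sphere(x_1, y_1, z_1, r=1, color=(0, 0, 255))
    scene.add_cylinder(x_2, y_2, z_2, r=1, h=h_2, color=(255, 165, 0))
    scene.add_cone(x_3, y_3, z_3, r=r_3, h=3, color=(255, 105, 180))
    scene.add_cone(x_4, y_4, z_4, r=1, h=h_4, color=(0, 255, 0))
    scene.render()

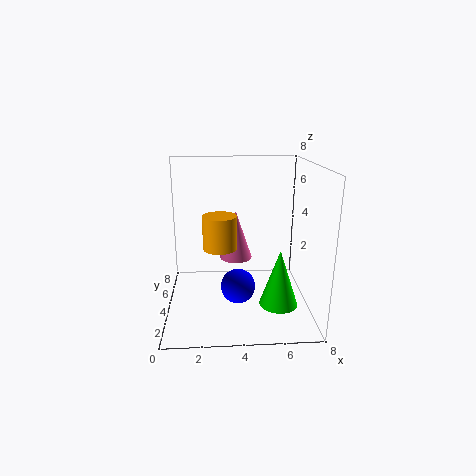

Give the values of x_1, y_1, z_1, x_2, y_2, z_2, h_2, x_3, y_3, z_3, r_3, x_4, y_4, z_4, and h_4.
x_1 = 4
y_1 = 4
z_1 = 1
x_2 = 3
y_2 = 5
z_2 = 3
h_2 = 2
x_3 = 4
y_3 = 6
z_3 = 2
r_3 = 1
x_4 = 6
y_4 = 2
z_4 = 1
h_4 = 3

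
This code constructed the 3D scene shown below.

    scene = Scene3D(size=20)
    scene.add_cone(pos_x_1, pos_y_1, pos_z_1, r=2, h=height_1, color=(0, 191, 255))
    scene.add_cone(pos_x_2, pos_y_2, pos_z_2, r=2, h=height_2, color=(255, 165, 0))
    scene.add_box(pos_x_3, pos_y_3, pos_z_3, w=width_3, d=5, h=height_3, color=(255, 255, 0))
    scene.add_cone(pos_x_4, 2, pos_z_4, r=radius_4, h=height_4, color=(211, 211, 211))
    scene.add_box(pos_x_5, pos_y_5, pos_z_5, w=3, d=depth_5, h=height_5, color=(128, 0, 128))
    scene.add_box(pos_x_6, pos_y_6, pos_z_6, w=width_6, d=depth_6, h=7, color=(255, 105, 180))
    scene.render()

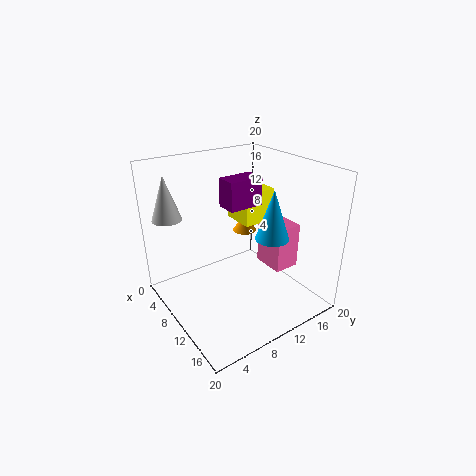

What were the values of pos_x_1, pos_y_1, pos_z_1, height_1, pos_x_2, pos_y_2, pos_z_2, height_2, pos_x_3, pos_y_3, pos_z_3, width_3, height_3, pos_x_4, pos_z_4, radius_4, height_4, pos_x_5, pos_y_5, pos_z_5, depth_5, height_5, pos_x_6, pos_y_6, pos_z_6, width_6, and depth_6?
pos_x_1 = 17
pos_y_1 = 10
pos_z_1 = 13
height_1 = 6
pos_x_2 = 2
pos_y_2 = 17
pos_z_2 = 6
height_2 = 3
pos_x_3 = 3
pos_y_3 = 13
pos_z_3 = 10
width_3 = 5
height_3 = 5
pos_x_4 = 5
pos_z_4 = 13
radius_4 = 2
height_4 = 6
pos_x_5 = 7
pos_y_5 = 9
pos_z_5 = 14
depth_5 = 5
height_5 = 4
pos_x_6 = 7
pos_y_6 = 16
pos_z_6 = 3
width_6 = 5
depth_6 = 4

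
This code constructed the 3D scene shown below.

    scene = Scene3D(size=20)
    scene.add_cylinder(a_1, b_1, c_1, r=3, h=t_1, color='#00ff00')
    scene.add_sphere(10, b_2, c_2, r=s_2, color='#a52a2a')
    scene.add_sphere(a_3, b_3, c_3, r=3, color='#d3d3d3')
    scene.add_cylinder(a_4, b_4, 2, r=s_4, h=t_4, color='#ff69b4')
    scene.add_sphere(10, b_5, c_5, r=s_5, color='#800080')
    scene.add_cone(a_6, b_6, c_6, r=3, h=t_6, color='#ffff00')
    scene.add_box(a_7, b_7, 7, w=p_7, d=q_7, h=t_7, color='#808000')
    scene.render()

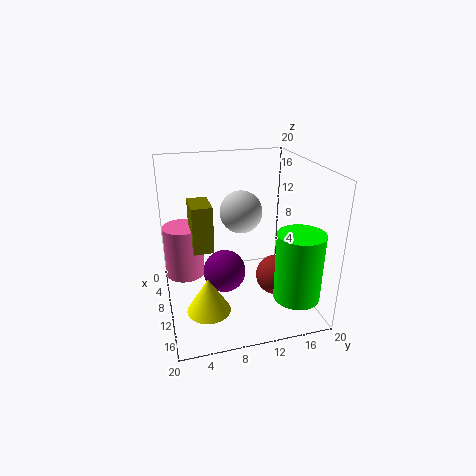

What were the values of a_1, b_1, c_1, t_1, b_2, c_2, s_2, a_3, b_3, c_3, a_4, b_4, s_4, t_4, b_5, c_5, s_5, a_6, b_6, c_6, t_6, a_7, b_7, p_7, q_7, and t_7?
a_1 = 17
b_1 = 16
c_1 = 4
t_1 = 9
b_2 = 16
c_2 = 3
s_2 = 3
a_3 = 8
b_3 = 11
c_3 = 13
a_4 = 4
b_4 = 3
s_4 = 3
t_4 = 8
b_5 = 8
c_5 = 5
s_5 = 3
a_6 = 13
b_6 = 5
c_6 = 1
t_6 = 5
a_7 = 3
b_7 = 4
p_7 = 5
q_7 = 3
t_7 = 7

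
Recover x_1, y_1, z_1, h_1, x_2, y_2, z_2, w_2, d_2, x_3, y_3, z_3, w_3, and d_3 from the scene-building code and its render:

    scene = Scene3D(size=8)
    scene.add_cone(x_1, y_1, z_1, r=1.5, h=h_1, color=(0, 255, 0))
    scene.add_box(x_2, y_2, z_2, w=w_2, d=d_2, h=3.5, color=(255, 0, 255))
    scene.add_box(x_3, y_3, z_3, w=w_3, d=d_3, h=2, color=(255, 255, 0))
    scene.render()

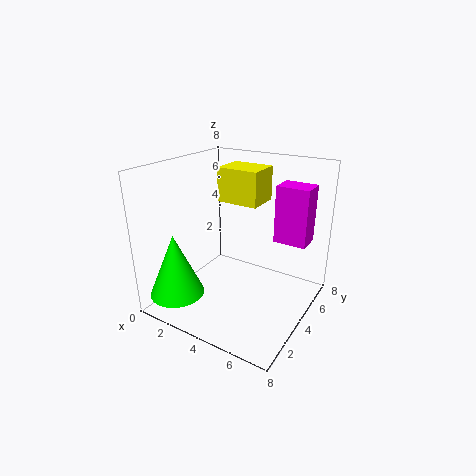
x_1 = 1.5; y_1 = 1.5; z_1 = 1; h_1 = 3.5; x_2 = 5; y_2 = 6.5; z_2 = 3; w_2 = 2; d_2 = 1.5; x_3 = 2; y_3 = 5; z_3 = 5.5; w_3 = 2.5; d_3 = 2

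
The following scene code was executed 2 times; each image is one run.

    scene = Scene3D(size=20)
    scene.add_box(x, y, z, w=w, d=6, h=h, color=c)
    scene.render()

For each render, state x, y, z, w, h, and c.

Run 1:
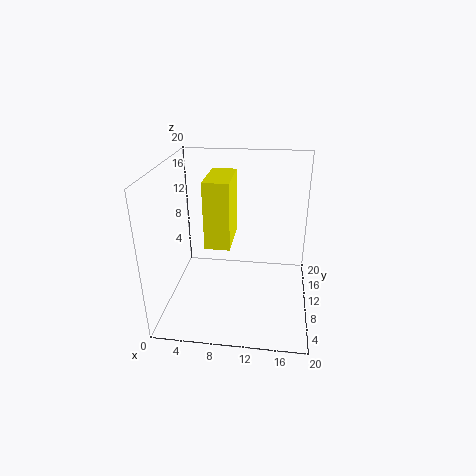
x = 7; y = 3; z = 12; w = 3; h = 8; c = 'yellow'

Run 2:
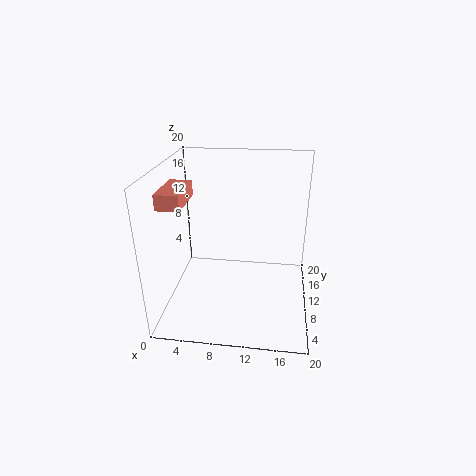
x = 1; y = 4; z = 16; w = 3; h = 2; c = 'salmon'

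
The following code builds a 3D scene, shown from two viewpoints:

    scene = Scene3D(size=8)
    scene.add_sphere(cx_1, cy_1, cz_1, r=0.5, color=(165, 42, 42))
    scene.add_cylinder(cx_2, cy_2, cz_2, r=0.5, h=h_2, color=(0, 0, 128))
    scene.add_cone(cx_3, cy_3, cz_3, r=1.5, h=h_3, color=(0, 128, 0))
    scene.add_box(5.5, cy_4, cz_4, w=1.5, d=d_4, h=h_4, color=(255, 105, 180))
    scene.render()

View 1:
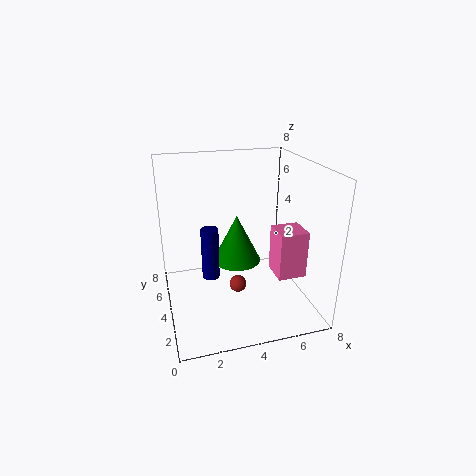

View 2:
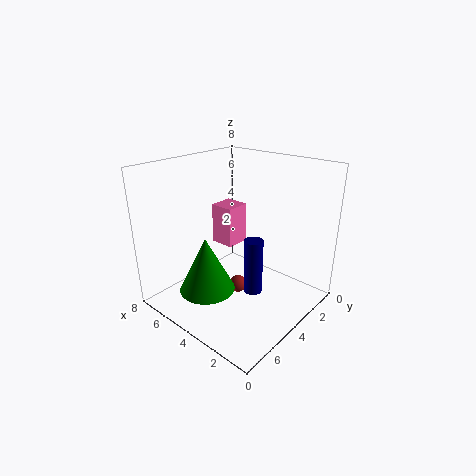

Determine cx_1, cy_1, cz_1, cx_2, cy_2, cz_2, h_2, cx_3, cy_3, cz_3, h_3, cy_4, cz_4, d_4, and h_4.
cx_1 = 4
cy_1 = 4
cz_1 = 1
cx_2 = 2.5
cy_2 = 4.5
cz_2 = 1.5
h_2 = 3
cx_3 = 4.5
cy_3 = 6
cz_3 = 1.5
h_3 = 3
cy_4 = 1.5
cz_4 = 2.5
d_4 = 1.5
h_4 = 2.5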